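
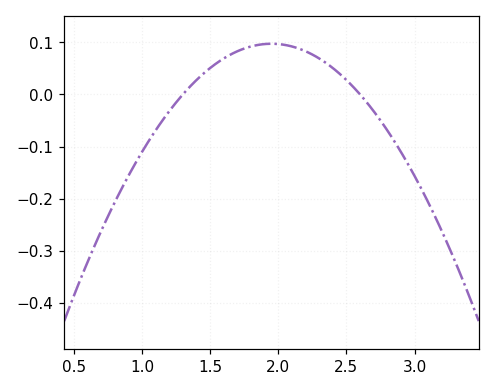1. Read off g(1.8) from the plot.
0.092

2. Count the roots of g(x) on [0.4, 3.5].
2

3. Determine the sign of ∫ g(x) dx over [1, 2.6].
positive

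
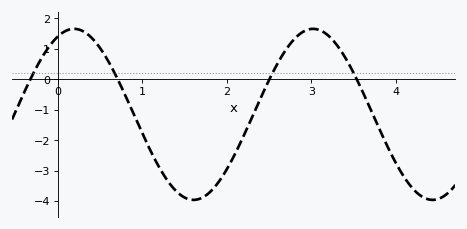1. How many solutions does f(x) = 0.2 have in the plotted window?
4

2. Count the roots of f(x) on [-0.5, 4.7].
4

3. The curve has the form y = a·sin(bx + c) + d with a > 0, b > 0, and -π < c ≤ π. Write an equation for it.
y = 2.81sin(2.2x + 1.2) - 1.15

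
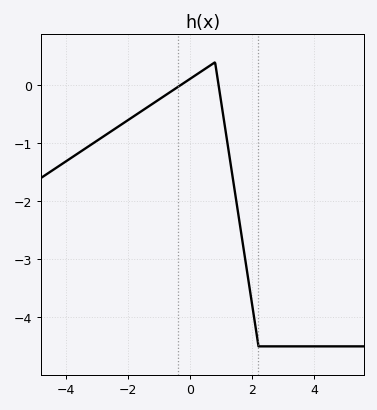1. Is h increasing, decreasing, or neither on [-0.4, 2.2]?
neither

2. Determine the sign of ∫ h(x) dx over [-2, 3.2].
negative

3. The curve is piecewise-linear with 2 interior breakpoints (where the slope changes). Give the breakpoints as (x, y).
(0.8, 0.4); (2.2, -4.5)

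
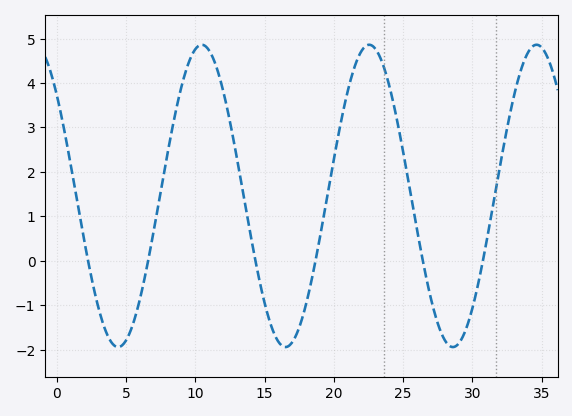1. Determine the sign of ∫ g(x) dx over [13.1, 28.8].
positive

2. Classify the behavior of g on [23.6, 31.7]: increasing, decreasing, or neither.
neither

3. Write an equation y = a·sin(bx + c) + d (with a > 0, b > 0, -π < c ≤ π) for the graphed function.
y = 3.4sin(0.52x + 2.4) + 1.46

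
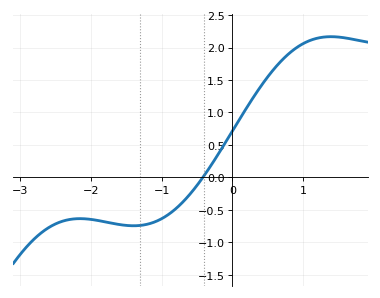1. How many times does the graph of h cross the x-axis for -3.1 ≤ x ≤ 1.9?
1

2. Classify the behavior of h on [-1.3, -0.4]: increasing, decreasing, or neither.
increasing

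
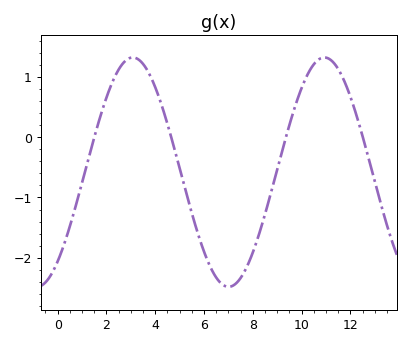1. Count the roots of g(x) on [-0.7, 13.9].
4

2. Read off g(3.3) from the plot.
1.29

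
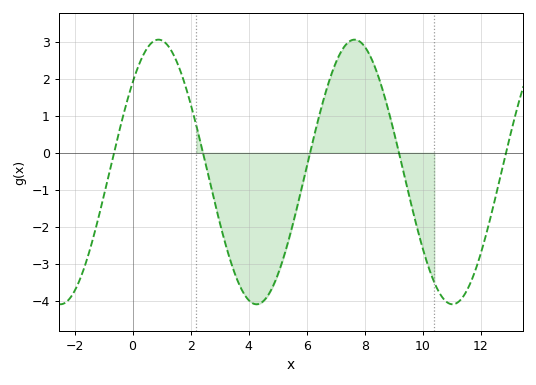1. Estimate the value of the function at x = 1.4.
2.7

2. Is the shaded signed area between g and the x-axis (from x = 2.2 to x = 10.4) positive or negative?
negative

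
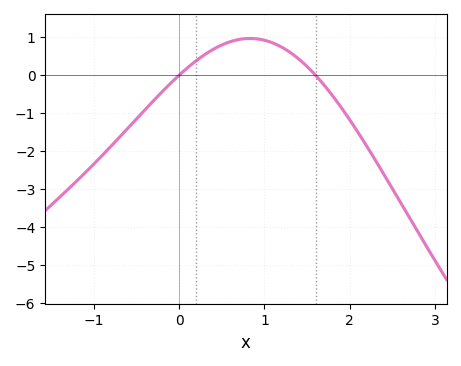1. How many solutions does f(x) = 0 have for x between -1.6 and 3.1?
2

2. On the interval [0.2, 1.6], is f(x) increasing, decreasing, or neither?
neither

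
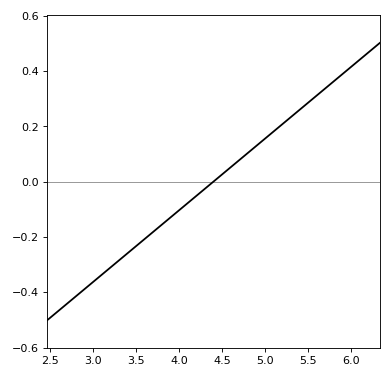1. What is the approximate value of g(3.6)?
-0.2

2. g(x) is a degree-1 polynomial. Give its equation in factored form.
y = 0.26(x - 4.4)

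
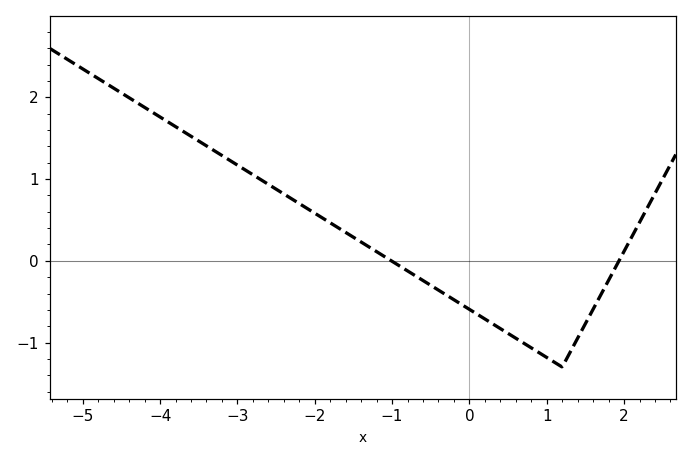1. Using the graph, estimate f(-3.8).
1.64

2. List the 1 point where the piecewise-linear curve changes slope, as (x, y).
(1.2, -1.3)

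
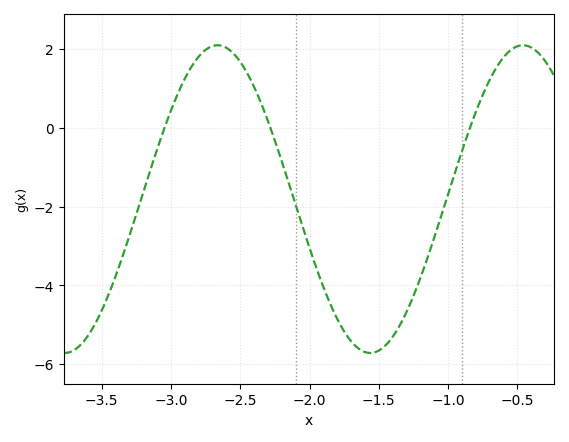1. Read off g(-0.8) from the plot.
0.4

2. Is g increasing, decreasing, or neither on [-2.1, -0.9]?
neither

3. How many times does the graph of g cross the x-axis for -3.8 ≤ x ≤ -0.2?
3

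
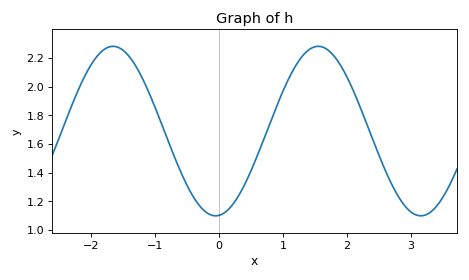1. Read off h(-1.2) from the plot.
2.06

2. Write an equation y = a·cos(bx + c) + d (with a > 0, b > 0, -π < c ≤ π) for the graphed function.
y = 0.59cos(1.96x - 3.04) + 1.69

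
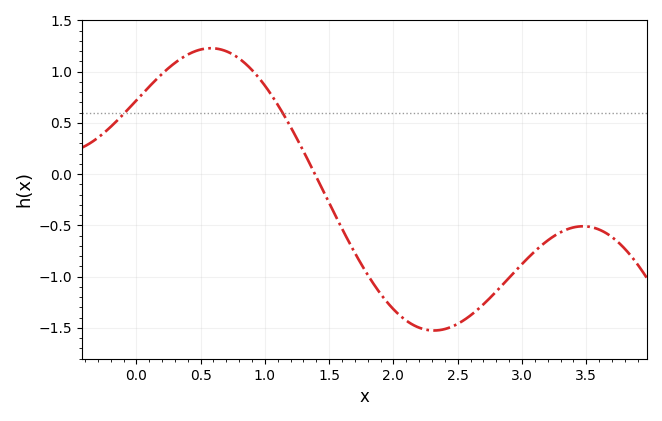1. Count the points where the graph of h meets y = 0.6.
2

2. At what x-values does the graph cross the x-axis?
1.39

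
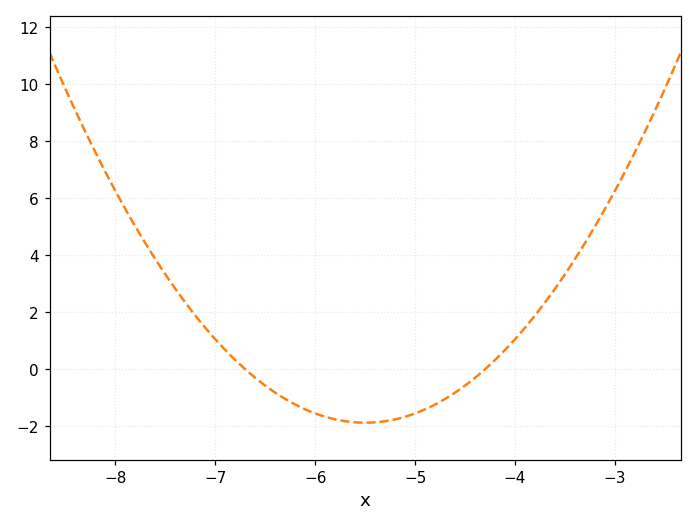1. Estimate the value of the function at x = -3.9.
1.4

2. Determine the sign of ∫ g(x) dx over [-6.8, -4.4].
negative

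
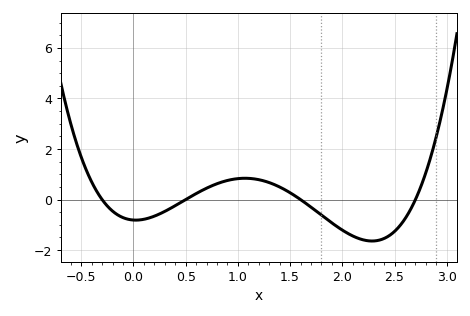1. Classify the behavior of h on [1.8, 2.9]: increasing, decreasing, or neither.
neither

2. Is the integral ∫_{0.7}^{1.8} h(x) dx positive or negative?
positive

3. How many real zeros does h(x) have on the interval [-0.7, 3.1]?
4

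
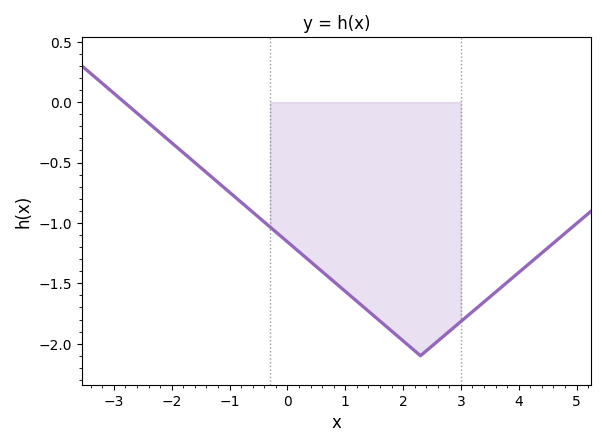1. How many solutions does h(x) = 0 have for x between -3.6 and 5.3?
1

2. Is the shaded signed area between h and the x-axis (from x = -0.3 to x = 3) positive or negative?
negative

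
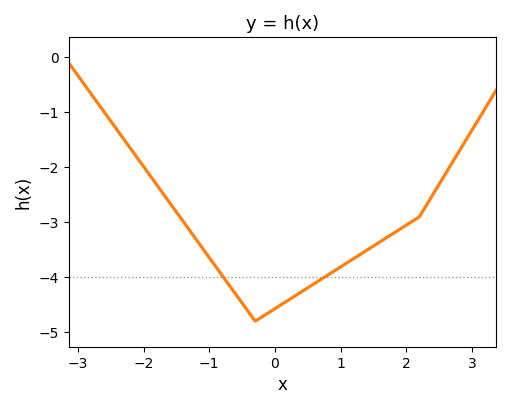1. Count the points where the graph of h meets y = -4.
2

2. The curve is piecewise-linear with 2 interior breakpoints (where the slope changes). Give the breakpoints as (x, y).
(-0.3, -4.8); (2.2, -2.9)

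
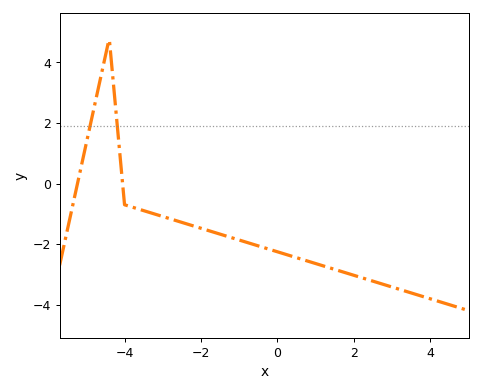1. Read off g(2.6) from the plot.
-3.26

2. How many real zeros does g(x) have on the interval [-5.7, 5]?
2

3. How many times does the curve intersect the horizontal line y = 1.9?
2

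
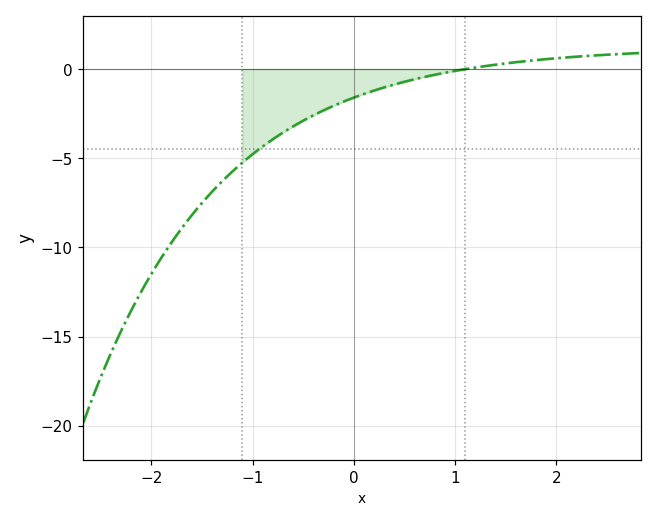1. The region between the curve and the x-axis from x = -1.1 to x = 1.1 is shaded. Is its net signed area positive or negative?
negative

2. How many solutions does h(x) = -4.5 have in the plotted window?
1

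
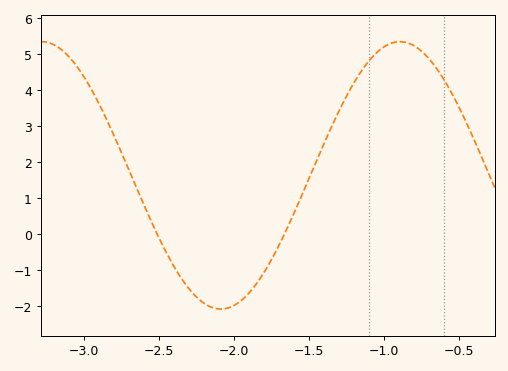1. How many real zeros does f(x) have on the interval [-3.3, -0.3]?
2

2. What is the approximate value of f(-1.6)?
0.578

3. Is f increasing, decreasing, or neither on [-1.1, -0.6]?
neither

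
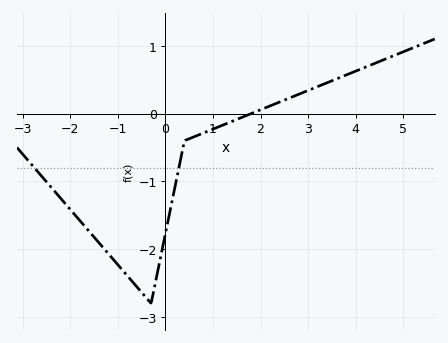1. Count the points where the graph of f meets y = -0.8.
2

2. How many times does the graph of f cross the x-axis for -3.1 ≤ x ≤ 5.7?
1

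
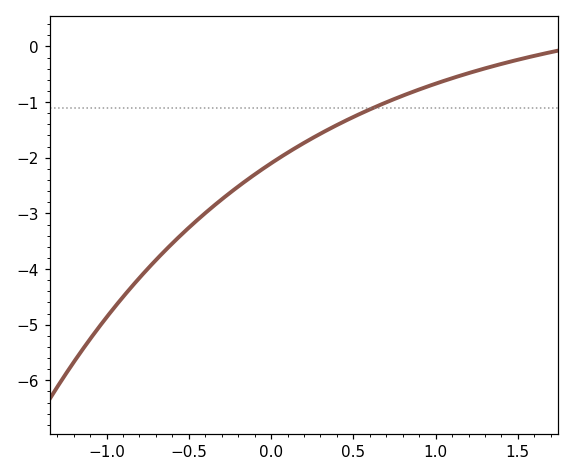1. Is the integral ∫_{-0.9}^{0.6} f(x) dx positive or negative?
negative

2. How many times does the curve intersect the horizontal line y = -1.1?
1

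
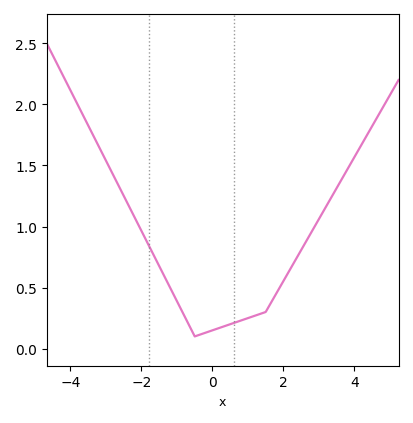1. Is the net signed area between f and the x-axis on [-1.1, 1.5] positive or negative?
positive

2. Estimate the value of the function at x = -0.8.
0.273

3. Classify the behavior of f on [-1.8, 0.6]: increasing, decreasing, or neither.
neither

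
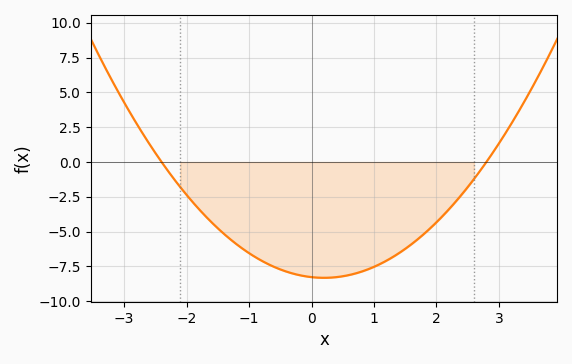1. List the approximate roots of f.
-2.4, 2.8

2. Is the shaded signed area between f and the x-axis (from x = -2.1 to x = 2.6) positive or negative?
negative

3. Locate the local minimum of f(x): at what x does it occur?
0.2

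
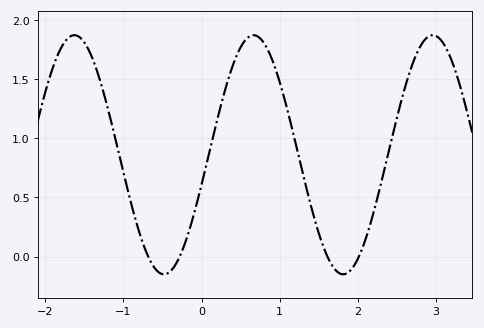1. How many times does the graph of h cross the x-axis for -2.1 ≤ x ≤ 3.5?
4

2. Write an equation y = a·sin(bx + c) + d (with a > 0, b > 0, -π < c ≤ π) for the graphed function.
y = 1.01sin(2.7x - 0.25) + 0.86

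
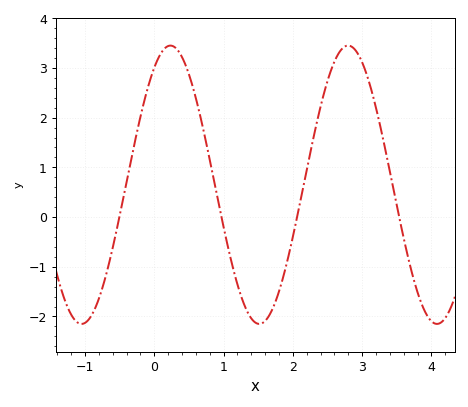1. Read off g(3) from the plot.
3.11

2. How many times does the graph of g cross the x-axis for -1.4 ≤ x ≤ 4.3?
4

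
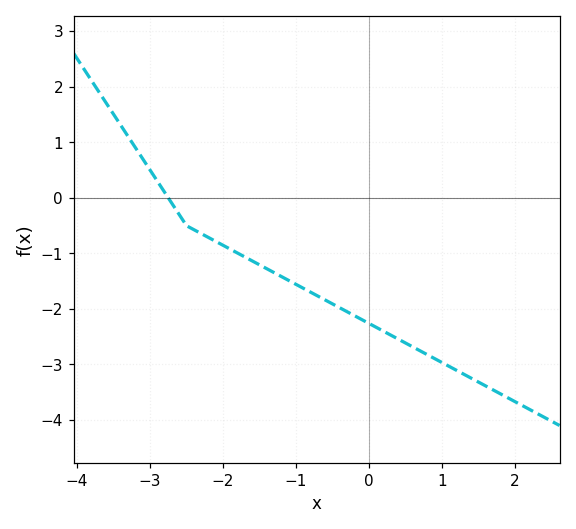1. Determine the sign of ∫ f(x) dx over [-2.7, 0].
negative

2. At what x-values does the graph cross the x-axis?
-2.7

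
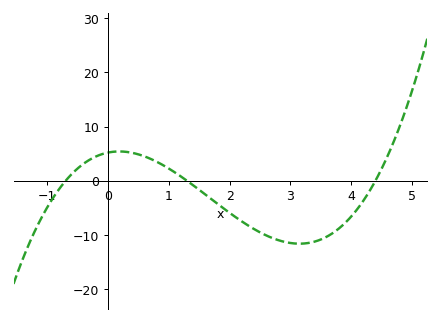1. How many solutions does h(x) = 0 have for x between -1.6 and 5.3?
3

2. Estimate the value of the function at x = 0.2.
5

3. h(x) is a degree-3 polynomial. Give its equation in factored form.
y = 1.3(x + 0.7)(x - 1.3)(x - 4.4)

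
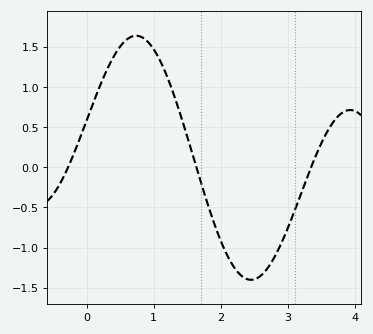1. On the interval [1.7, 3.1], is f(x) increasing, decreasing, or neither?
neither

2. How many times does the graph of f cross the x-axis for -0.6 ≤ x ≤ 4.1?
3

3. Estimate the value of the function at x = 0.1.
0.8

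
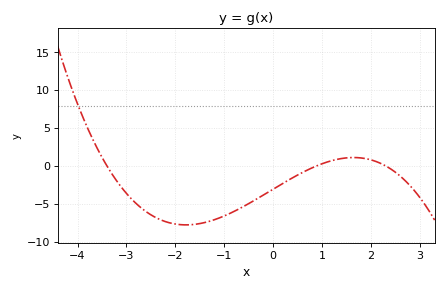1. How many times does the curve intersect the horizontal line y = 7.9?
1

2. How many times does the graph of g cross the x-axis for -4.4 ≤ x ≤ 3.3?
3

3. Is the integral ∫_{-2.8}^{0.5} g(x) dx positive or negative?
negative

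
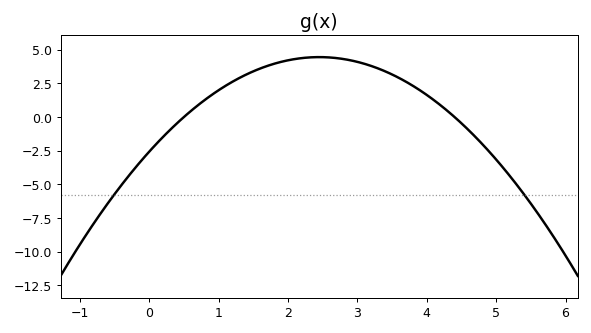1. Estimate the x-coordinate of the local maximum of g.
2.45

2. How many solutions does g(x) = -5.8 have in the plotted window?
2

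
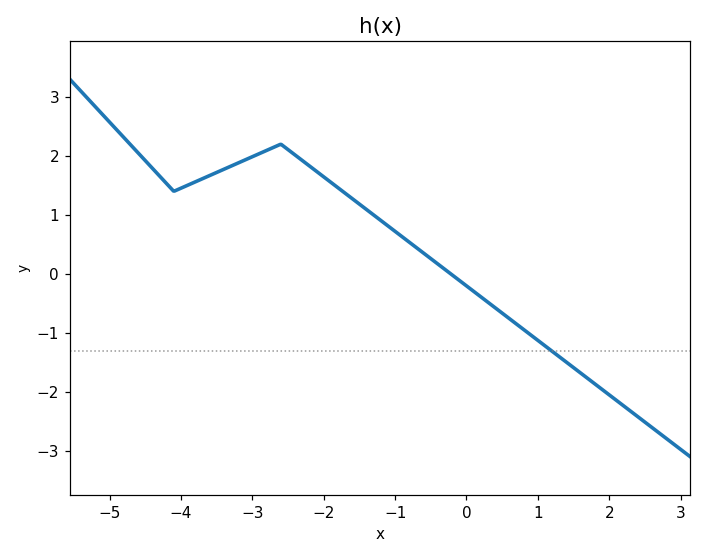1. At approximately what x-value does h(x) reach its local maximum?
-2.6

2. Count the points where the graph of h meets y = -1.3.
1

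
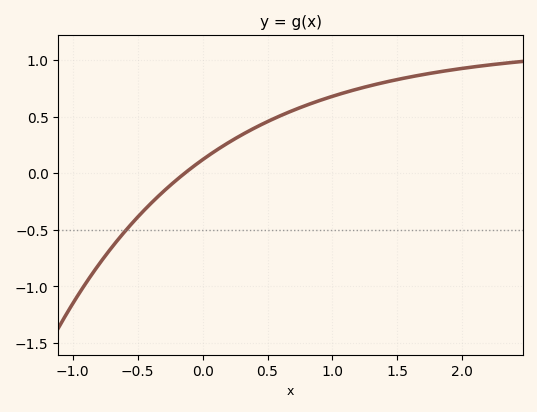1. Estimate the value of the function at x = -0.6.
-0.516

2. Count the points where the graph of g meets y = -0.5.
1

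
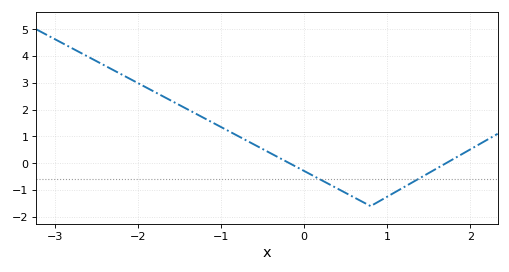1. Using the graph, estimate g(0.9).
-1.4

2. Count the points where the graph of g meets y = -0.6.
2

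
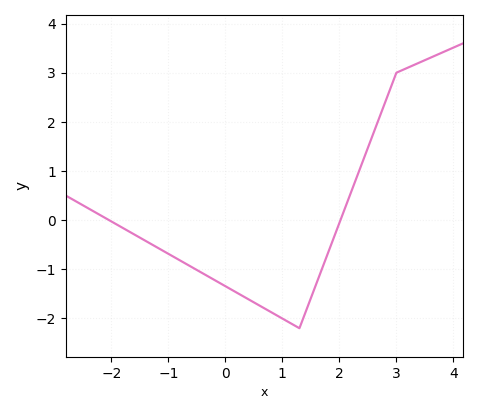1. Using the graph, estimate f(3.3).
3.15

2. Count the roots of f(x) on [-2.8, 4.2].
2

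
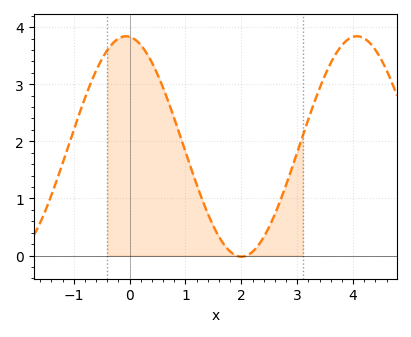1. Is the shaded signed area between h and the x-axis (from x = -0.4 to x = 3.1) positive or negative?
positive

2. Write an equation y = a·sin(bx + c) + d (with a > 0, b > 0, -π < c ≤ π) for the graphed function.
y = 1.93sin(1.5x + 1.7) + 1.91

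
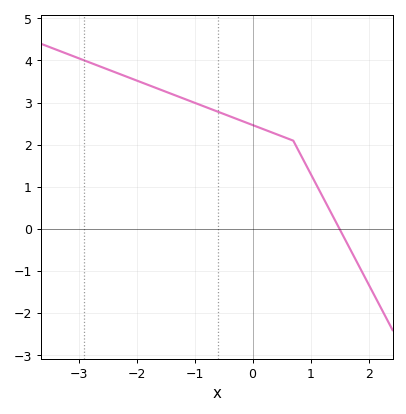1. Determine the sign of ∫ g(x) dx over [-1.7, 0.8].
positive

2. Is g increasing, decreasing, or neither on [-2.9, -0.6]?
decreasing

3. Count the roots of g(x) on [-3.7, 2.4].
1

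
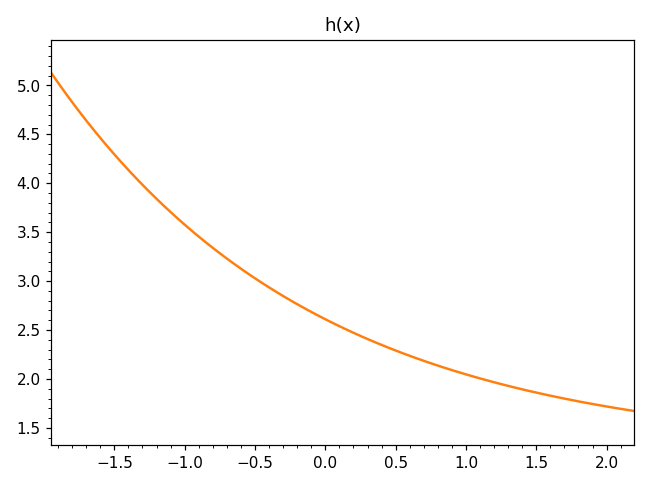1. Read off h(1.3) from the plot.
1.93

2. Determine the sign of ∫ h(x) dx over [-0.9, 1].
positive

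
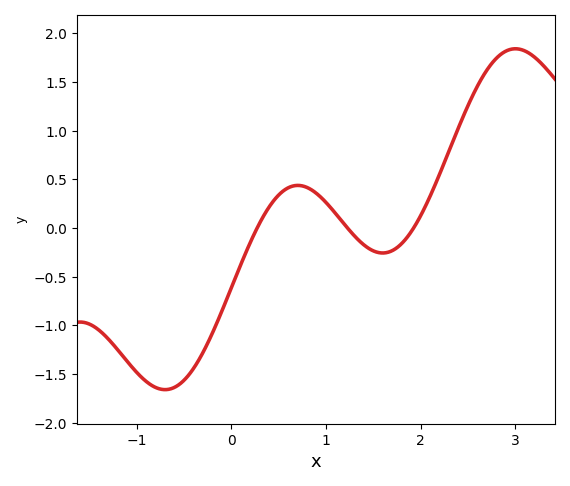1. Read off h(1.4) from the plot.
-0.171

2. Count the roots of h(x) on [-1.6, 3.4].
3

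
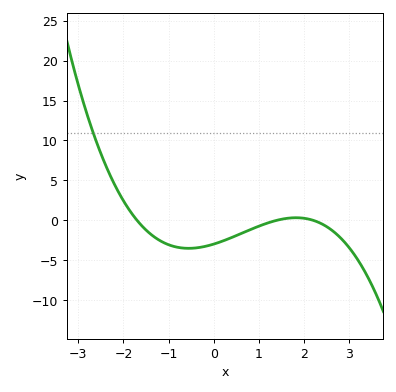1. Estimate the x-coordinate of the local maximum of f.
1.8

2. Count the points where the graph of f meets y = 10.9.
1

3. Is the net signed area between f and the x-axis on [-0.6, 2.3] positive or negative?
negative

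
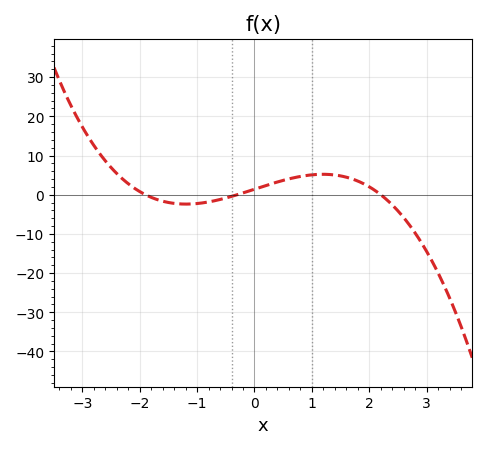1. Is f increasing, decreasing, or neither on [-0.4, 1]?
increasing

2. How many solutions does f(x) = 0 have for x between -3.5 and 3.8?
3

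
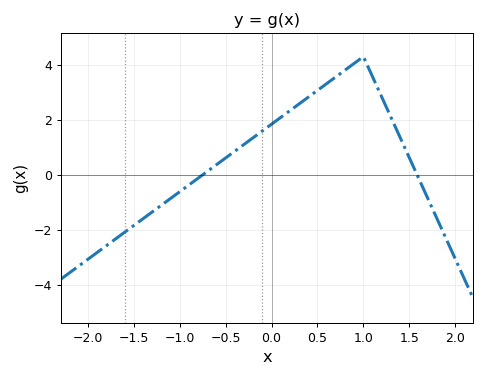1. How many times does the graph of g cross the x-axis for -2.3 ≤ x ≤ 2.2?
2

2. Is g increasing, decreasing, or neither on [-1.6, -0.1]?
increasing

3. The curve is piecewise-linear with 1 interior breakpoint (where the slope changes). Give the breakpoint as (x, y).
(1, 4.3)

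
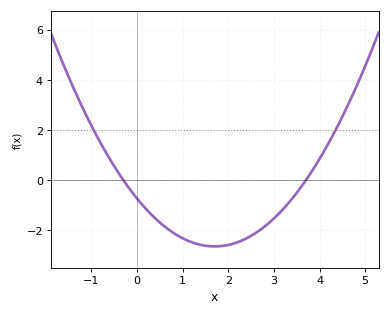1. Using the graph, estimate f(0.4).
-1.52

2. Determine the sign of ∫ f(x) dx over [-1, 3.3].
negative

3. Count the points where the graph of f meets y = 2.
2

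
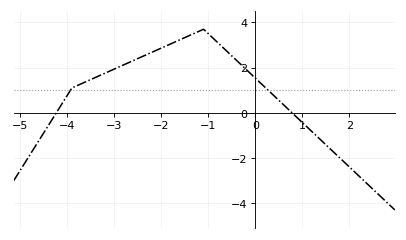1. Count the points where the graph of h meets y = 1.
2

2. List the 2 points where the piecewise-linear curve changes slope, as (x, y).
(-3.9, 1.1); (-1.1, 3.7)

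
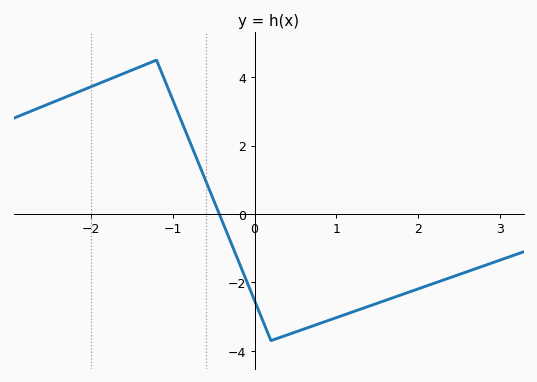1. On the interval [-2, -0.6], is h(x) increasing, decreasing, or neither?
neither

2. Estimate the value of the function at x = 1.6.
-2.52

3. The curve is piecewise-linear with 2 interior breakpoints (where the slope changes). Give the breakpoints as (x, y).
(-1.2, 4.5); (0.2, -3.7)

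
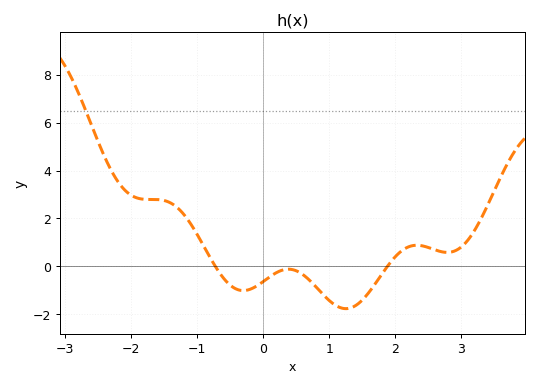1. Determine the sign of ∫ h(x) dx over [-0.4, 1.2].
negative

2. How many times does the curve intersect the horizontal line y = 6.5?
1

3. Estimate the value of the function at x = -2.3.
4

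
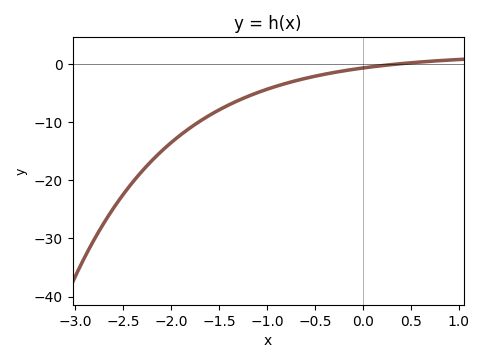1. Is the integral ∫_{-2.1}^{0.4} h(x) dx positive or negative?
negative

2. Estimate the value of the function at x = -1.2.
-5.57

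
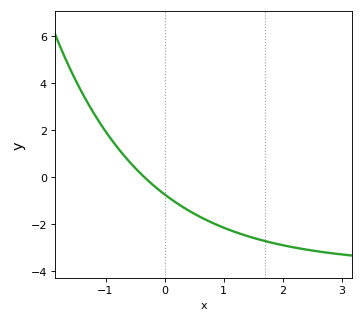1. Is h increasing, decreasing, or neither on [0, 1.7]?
decreasing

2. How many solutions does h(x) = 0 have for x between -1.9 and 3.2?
1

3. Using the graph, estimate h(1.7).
-2.8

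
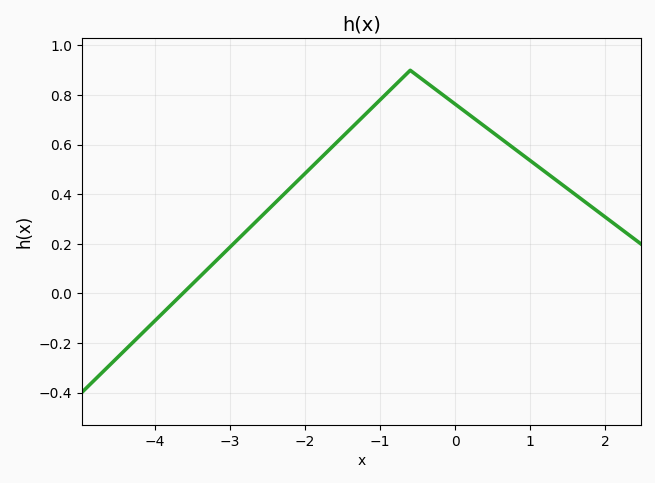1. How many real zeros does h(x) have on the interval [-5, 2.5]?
1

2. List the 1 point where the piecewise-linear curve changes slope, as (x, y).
(-0.6, 0.9)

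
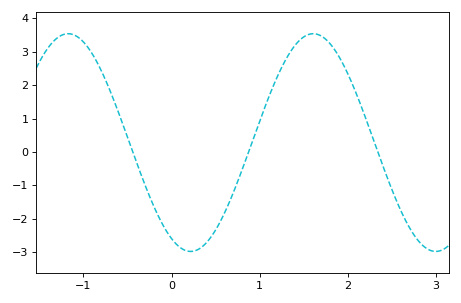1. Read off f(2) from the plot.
2.3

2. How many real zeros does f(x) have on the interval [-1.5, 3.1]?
3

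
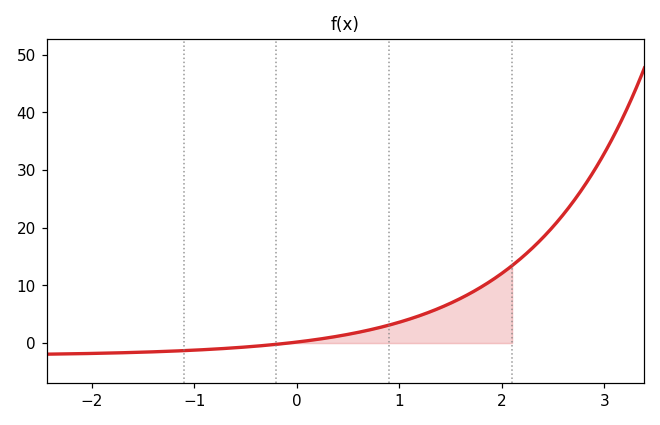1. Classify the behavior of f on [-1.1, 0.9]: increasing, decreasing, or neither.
increasing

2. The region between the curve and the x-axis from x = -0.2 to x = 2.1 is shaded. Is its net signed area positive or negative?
positive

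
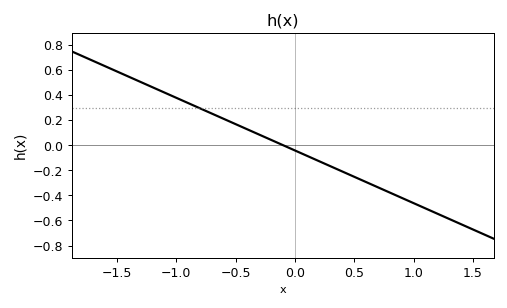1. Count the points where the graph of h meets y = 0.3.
1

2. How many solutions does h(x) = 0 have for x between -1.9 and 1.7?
1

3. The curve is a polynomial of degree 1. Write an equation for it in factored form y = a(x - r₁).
y = -0.42(x + 0.1)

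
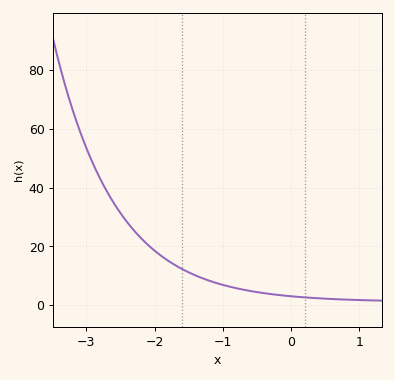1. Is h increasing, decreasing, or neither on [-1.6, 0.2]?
decreasing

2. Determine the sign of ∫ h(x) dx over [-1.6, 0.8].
positive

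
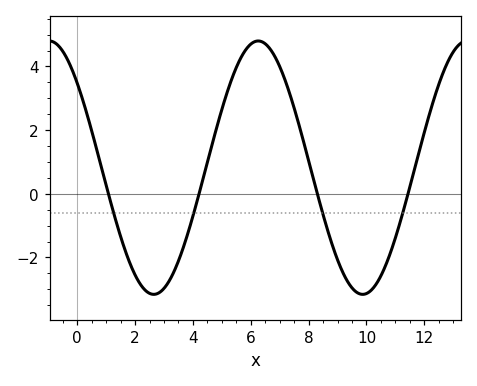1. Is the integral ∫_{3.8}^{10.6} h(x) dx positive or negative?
positive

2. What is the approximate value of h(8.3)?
0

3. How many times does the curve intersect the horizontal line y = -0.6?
4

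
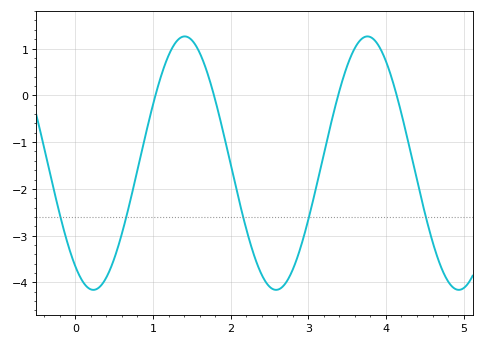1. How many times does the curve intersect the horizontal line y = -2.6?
5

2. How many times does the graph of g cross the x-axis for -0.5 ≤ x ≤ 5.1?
4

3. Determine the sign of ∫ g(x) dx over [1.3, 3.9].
negative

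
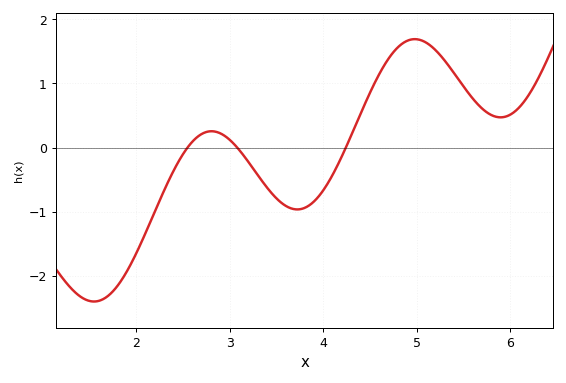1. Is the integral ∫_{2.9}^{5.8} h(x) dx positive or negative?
positive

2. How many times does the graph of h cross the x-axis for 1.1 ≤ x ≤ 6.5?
3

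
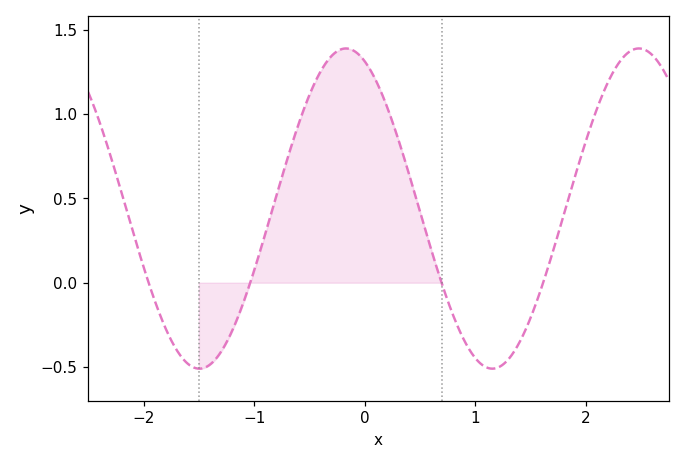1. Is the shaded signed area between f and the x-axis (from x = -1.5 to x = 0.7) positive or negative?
positive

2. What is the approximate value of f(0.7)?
0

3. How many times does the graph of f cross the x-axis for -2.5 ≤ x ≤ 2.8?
4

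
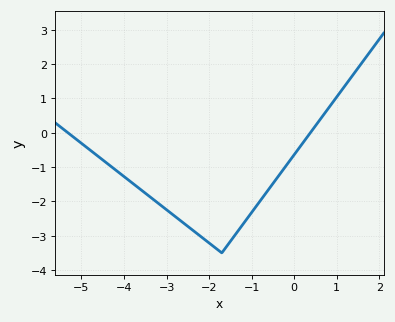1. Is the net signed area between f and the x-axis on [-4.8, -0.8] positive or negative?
negative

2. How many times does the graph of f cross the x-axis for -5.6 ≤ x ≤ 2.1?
2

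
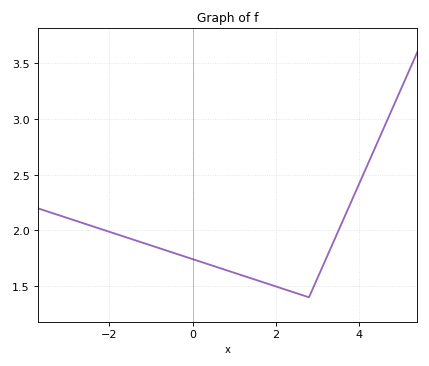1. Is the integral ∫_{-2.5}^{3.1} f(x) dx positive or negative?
positive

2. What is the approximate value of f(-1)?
1.87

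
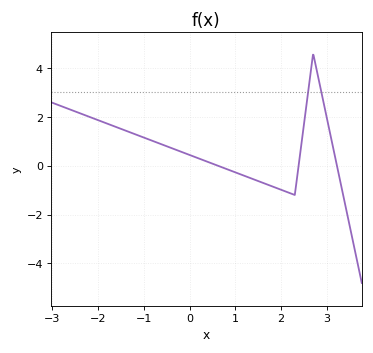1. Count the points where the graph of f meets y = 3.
2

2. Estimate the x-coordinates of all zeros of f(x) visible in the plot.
0.616, 2.38, 3.22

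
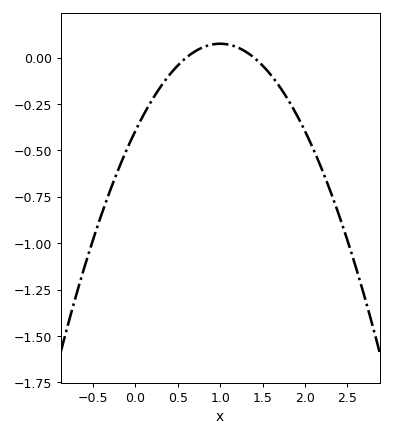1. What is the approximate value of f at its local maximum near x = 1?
0.075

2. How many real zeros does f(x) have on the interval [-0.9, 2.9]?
2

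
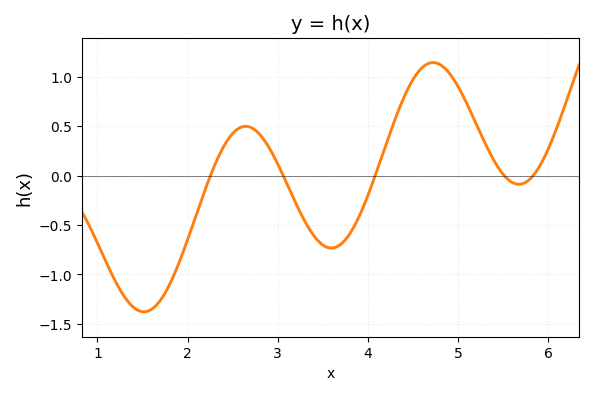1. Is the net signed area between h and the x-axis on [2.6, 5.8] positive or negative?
positive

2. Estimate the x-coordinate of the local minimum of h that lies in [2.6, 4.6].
3.6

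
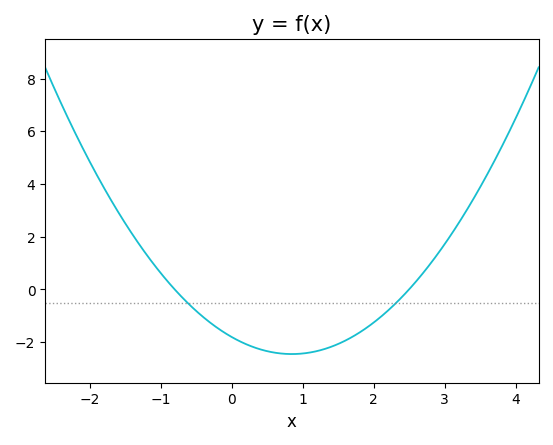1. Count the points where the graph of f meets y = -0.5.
2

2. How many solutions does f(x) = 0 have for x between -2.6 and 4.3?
2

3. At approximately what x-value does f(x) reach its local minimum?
0.85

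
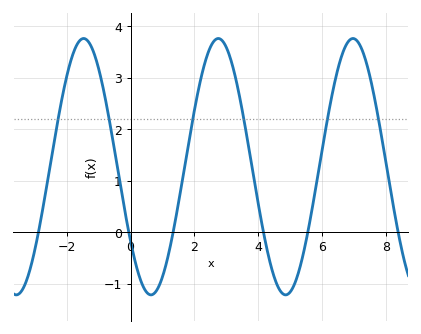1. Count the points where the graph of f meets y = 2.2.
6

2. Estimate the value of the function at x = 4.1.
0.2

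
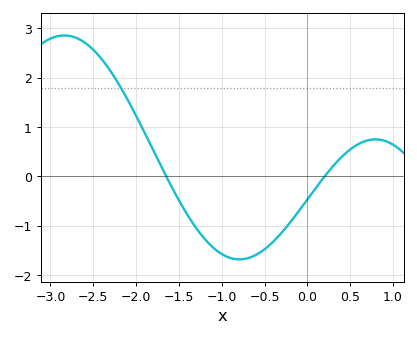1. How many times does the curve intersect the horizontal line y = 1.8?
1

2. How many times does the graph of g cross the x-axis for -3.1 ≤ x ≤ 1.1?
2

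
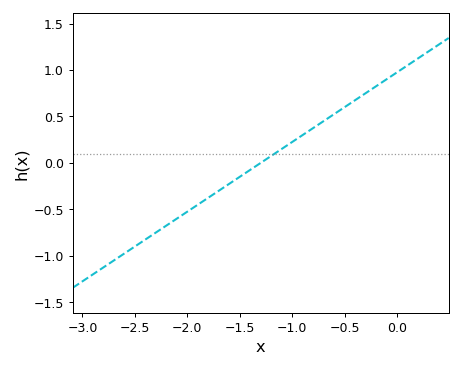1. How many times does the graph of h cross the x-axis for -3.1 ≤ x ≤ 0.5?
1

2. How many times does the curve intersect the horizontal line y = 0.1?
1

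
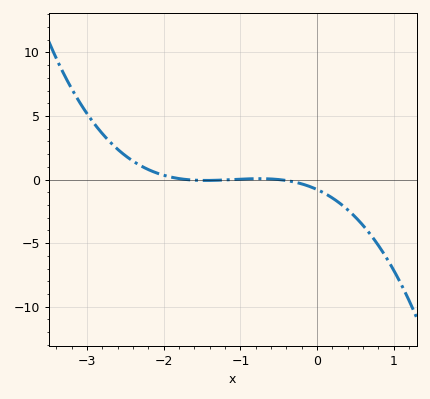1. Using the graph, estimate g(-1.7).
0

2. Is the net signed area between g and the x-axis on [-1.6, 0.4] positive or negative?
negative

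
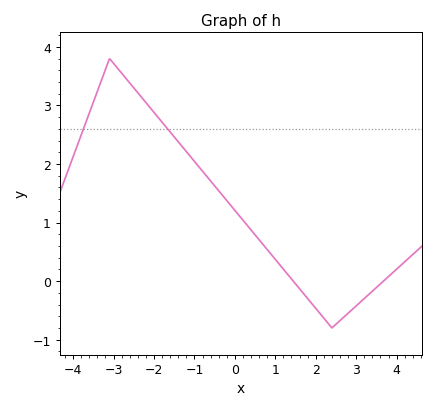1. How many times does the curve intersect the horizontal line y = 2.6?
2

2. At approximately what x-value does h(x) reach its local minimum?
2.4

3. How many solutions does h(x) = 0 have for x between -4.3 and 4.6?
2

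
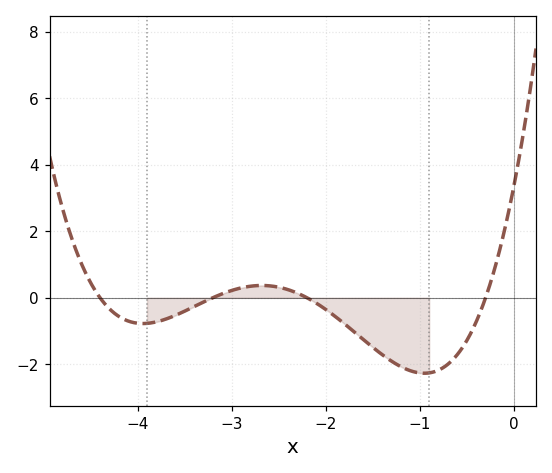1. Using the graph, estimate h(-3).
0.2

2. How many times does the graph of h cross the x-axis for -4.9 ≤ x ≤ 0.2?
4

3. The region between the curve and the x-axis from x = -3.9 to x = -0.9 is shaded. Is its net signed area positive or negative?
negative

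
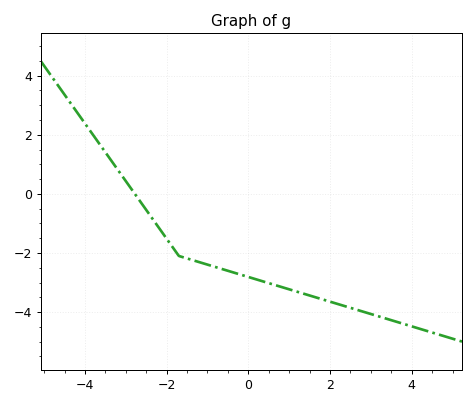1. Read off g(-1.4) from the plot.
-2.23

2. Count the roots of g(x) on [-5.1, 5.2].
1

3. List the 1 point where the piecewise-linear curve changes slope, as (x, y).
(-1.7, -2.1)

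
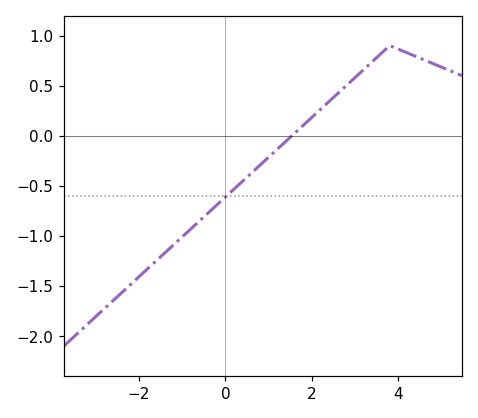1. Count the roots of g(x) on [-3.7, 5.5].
1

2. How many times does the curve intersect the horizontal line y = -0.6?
1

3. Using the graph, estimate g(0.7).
-0.335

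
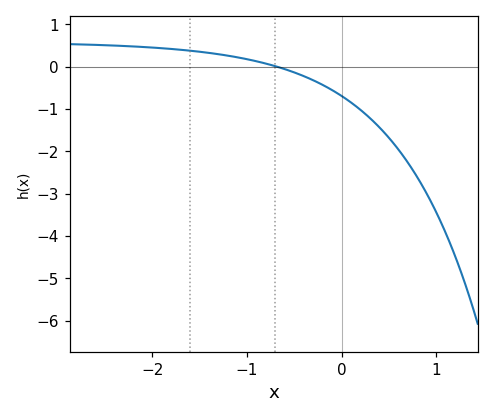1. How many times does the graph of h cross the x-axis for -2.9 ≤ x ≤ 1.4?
1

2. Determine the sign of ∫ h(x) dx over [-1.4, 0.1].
negative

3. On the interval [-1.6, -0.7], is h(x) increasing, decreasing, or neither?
decreasing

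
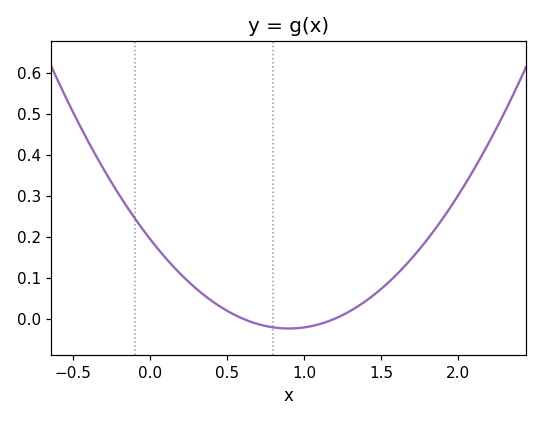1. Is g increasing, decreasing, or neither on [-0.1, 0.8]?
decreasing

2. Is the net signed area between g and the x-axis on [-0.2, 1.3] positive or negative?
positive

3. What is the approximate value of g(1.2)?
0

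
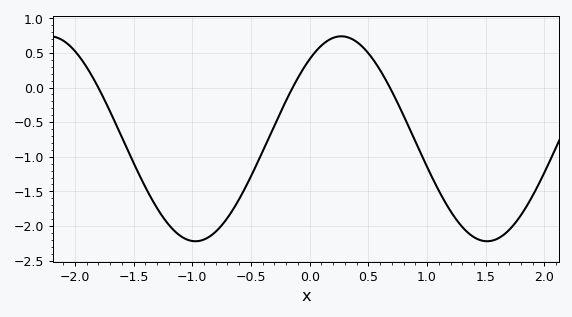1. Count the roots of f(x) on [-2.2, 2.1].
3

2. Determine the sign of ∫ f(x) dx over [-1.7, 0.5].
negative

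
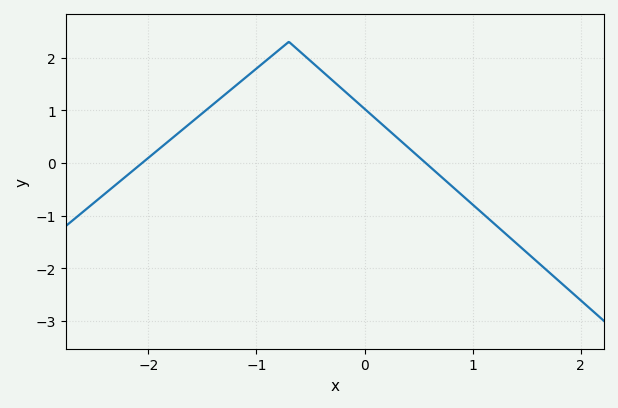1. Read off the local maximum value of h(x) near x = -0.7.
2.3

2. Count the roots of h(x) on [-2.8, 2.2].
2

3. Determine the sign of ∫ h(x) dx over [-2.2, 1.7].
positive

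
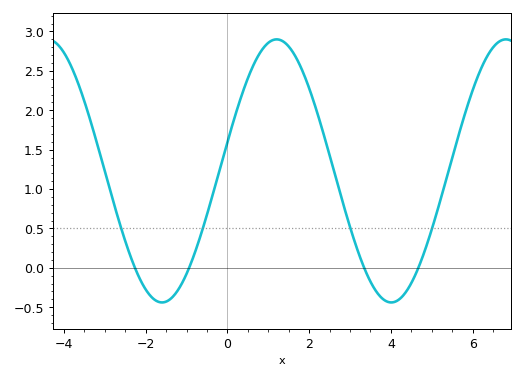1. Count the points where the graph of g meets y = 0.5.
4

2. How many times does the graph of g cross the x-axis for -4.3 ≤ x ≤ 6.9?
4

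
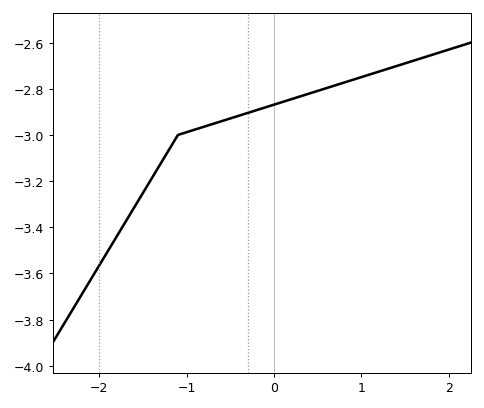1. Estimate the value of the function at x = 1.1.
-2.74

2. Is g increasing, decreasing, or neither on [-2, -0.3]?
increasing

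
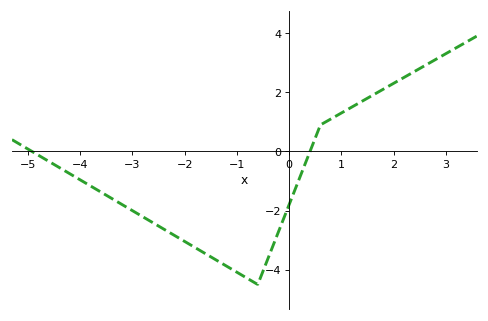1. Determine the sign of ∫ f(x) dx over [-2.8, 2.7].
negative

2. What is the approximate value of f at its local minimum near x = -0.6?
-4.5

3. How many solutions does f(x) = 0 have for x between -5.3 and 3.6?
2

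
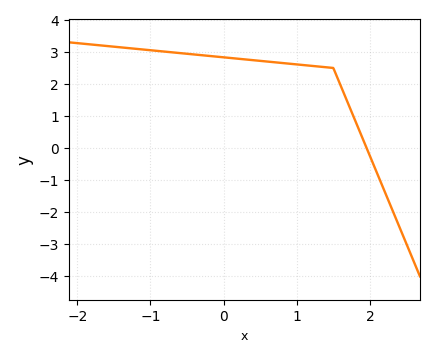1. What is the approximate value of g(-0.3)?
2.9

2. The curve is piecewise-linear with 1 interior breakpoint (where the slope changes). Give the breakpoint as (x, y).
(1.5, 2.5)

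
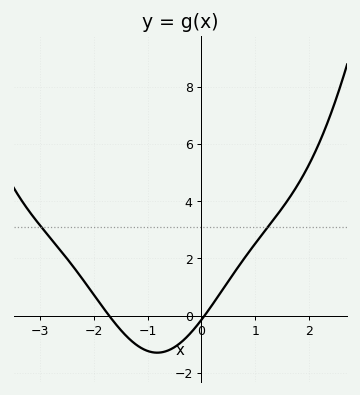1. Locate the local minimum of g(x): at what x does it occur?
-0.823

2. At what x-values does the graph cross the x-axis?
-1.71, 0.056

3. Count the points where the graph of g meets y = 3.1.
2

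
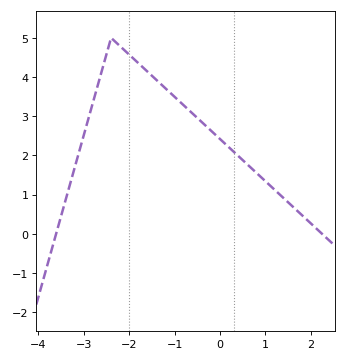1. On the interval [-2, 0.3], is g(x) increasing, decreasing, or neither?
decreasing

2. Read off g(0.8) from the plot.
1.56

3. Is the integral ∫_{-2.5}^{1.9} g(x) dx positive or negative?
positive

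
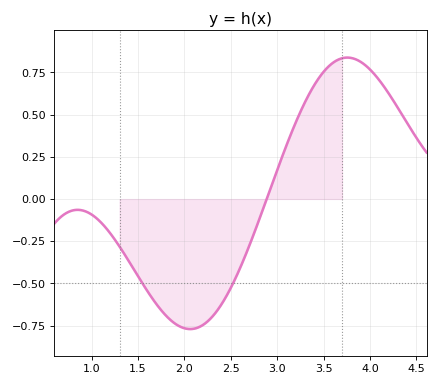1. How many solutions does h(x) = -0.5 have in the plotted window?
2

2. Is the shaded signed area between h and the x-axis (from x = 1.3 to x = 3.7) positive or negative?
negative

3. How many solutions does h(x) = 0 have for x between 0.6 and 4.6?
1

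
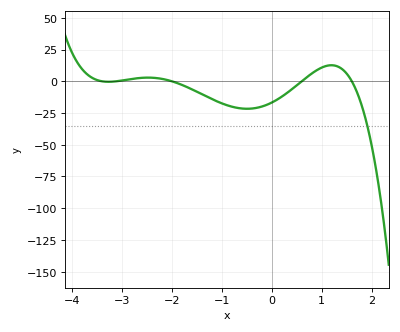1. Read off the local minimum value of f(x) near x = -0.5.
-20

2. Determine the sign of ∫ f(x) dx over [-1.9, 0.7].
negative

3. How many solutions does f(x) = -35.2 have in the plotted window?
1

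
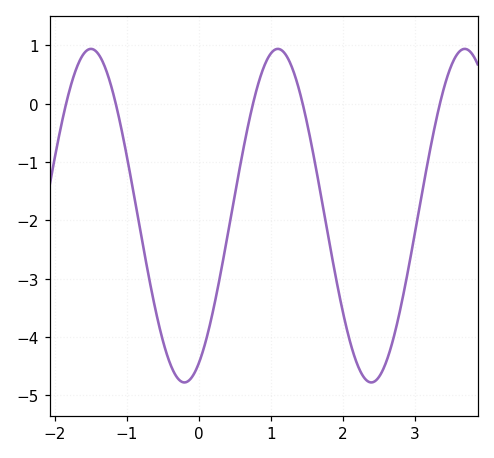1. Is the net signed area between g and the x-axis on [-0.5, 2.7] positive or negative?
negative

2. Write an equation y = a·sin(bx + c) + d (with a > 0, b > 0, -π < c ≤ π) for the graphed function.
y = 2.86sin(2.4x - 1.1) - 1.92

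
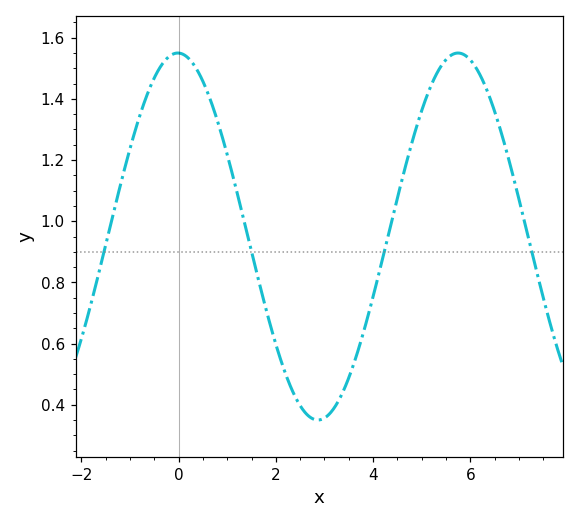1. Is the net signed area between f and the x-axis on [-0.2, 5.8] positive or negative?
positive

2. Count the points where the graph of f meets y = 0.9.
4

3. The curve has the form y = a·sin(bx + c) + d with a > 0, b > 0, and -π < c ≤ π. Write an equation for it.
y = 0.6sin(1.1x + 1.6) + 0.95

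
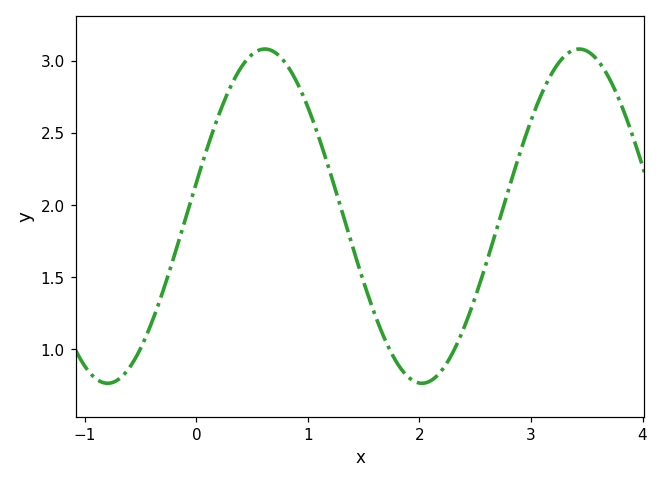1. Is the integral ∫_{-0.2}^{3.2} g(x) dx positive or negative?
positive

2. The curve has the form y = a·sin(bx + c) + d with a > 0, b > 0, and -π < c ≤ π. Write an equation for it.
y = 1.16sin(2.2x + 0.2) + 1.92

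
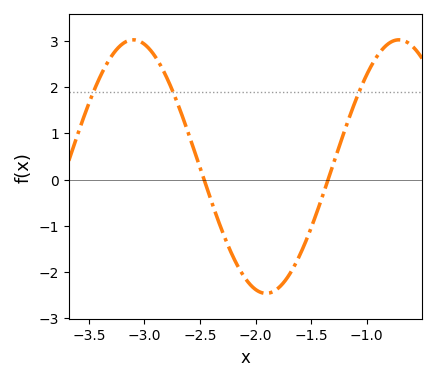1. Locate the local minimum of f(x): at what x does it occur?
-1.91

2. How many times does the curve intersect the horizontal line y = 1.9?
3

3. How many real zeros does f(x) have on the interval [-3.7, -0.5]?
2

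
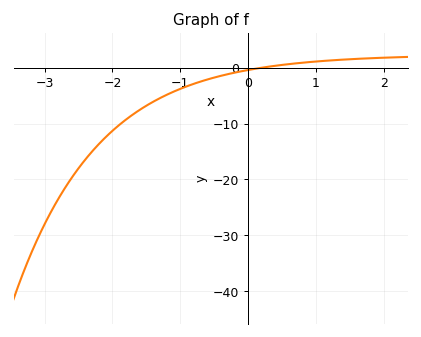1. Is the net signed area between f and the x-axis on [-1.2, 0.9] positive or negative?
negative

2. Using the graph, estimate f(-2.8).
-23.5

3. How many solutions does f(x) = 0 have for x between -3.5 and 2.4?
1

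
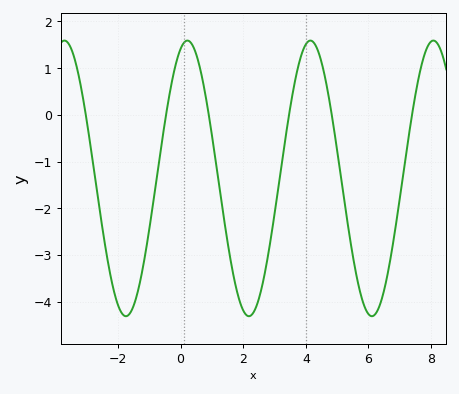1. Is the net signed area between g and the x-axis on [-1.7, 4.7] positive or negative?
negative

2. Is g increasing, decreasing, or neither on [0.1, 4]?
neither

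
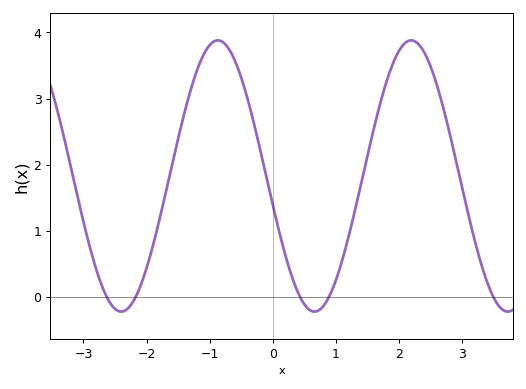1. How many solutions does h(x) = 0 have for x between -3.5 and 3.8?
5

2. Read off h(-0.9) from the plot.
3.88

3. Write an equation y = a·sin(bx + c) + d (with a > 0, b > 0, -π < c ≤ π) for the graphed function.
y = 2.05sin(2.05x - 2.93) + 1.83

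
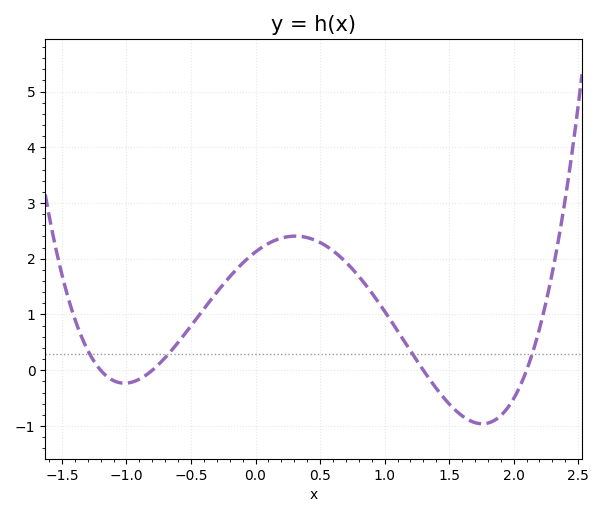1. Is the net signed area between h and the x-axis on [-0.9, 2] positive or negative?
positive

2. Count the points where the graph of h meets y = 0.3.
4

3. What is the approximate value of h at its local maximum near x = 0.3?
2.4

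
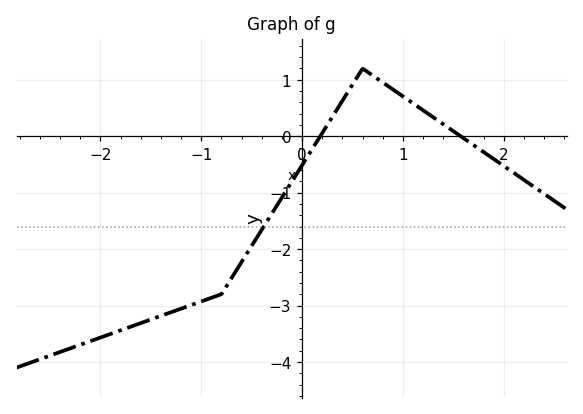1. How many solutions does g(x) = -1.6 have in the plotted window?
1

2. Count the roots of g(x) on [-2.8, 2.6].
2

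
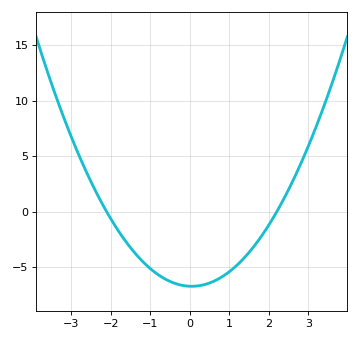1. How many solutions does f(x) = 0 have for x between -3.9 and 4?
2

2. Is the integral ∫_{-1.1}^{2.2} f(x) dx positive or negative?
negative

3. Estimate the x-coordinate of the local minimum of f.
0.05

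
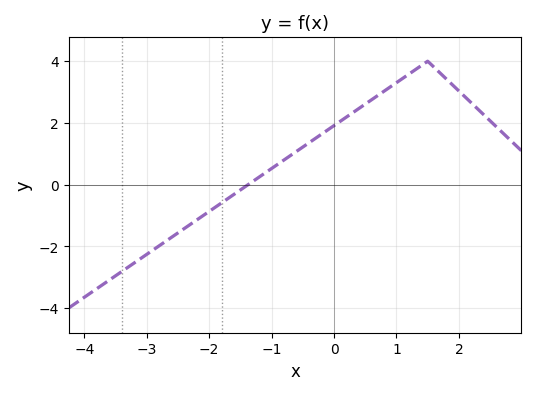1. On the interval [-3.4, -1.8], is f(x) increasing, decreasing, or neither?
increasing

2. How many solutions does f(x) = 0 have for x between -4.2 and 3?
1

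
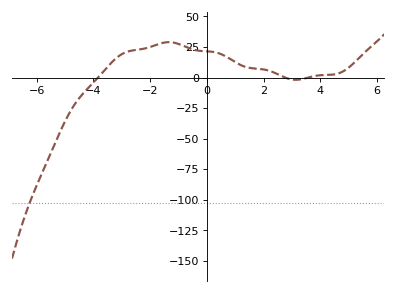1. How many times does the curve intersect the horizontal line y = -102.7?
1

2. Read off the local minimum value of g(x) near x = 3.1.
0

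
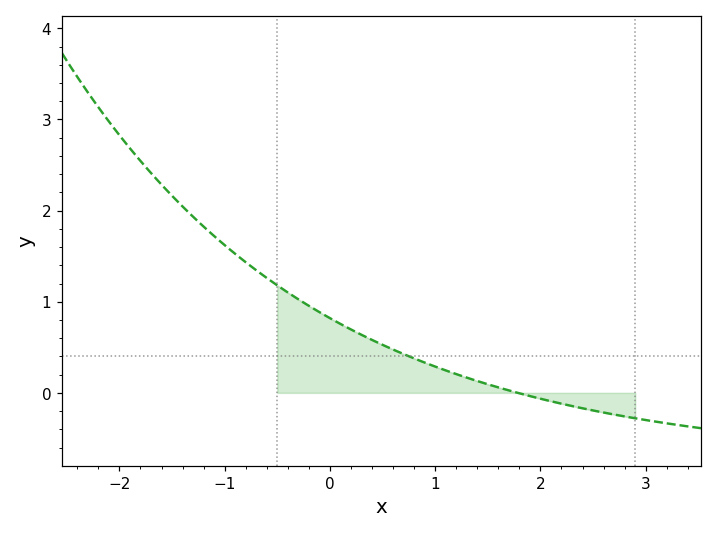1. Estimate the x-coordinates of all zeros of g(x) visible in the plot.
1.8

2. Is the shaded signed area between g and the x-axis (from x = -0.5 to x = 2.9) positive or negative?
positive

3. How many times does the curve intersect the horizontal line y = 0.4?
1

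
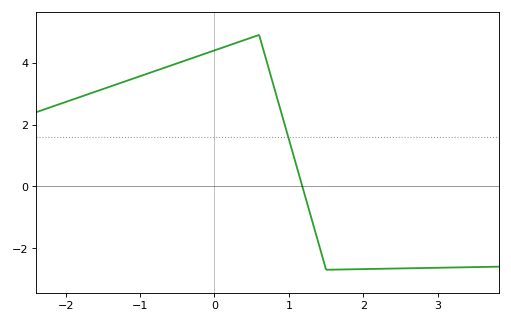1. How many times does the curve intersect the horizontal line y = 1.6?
1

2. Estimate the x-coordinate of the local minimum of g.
1.5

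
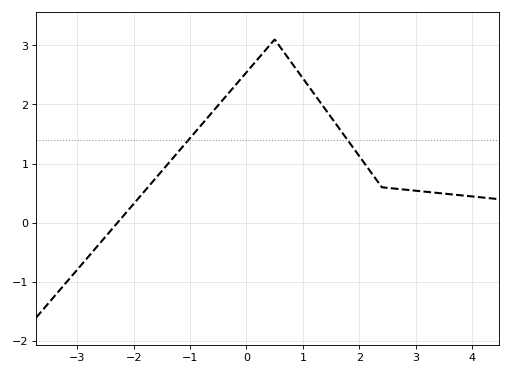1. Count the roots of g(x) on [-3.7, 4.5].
1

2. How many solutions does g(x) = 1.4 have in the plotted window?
2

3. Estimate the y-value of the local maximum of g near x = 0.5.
3.1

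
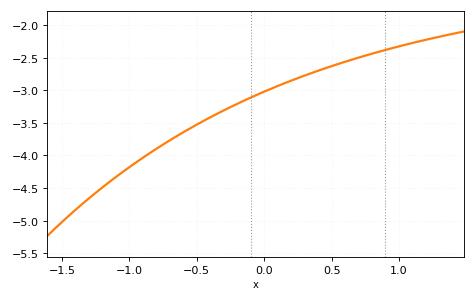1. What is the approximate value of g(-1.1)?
-4.35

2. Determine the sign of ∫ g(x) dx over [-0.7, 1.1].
negative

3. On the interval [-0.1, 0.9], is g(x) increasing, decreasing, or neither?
increasing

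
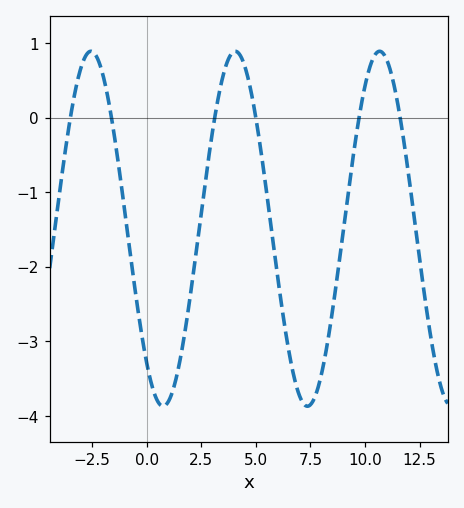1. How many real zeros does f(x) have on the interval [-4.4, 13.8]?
6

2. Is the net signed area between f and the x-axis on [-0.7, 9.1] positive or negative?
negative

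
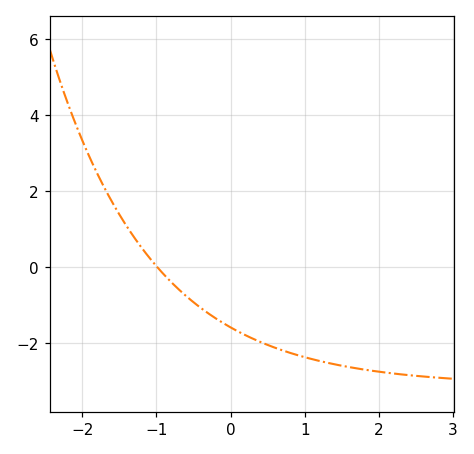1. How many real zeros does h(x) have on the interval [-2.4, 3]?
1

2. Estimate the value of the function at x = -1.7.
2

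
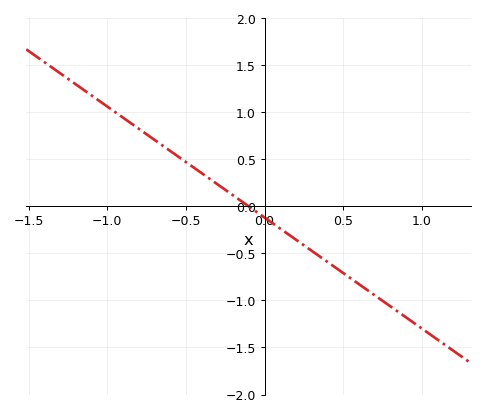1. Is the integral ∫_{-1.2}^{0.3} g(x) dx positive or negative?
positive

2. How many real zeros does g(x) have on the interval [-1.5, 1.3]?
1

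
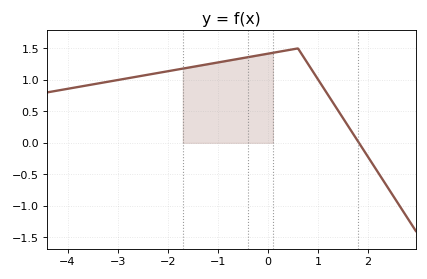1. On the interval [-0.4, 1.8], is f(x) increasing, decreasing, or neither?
neither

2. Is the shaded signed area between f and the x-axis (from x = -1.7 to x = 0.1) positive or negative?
positive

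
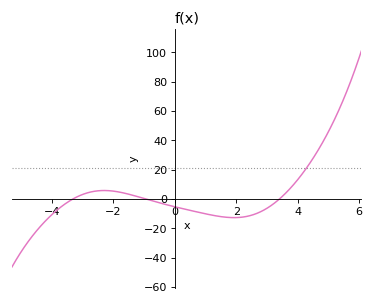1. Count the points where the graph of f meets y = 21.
1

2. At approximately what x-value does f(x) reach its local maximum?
-2.31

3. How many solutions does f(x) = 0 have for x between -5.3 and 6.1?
3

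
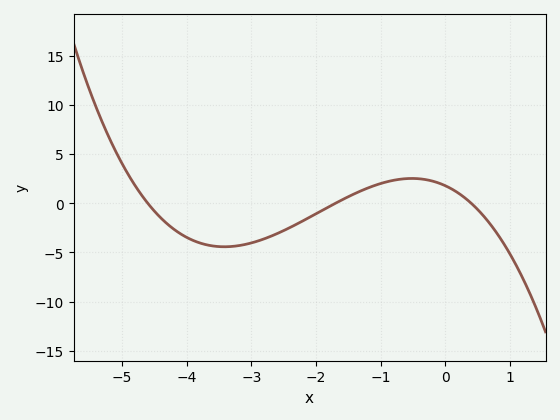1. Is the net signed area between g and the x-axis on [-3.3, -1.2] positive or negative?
negative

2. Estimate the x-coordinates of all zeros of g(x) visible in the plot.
-4.6, -1.7, 0.4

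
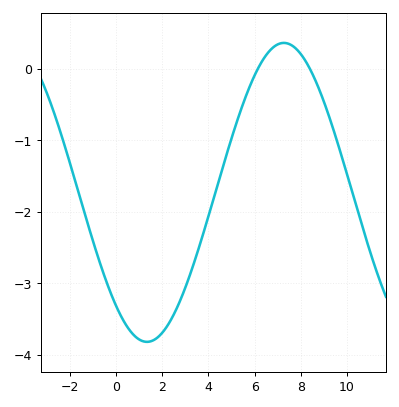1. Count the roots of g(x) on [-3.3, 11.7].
2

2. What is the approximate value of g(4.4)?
-1.62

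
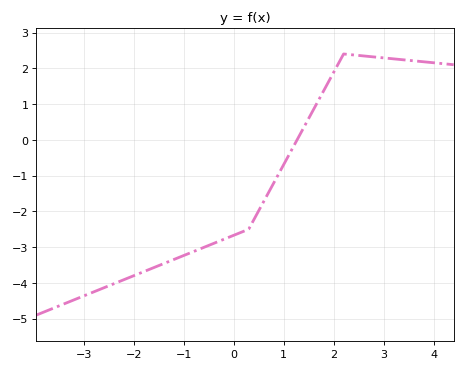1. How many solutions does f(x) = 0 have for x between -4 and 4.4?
1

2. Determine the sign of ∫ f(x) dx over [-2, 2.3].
negative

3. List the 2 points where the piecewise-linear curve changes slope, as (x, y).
(0.3, -2.5); (2.2, 2.4)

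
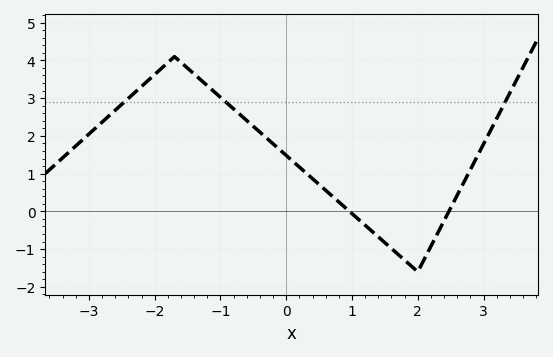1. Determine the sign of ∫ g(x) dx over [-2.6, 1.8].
positive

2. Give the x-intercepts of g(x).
0.961, 2.47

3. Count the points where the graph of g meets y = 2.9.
3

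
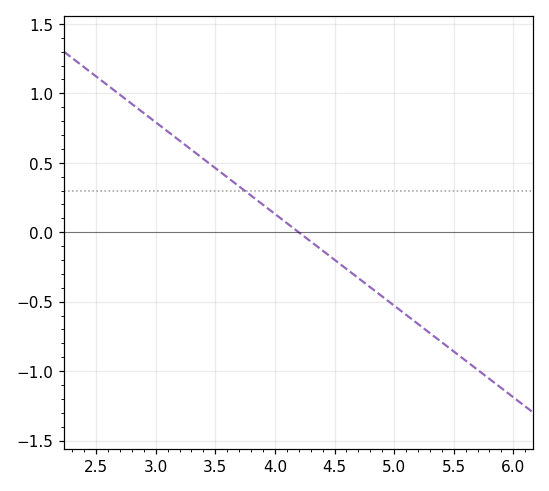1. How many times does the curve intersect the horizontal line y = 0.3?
1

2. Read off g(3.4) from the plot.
0.55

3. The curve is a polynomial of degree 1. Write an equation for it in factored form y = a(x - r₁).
y = -0.66(x - 4.2)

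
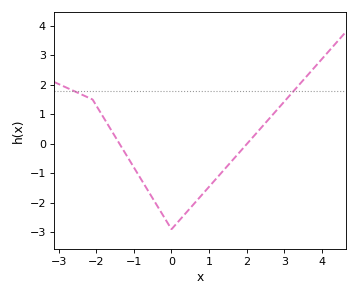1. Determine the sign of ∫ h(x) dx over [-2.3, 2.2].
negative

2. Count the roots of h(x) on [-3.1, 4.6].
2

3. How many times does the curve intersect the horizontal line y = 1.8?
2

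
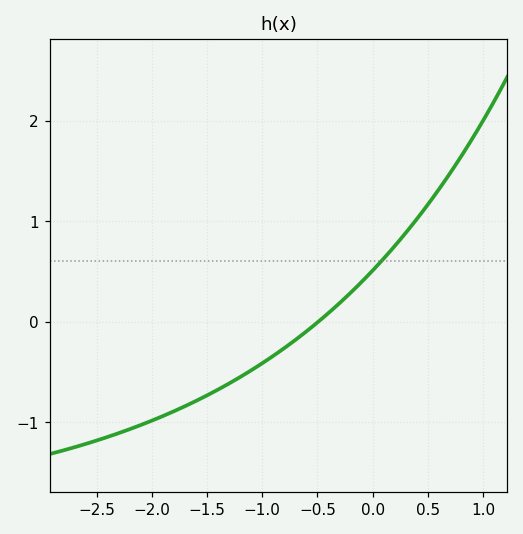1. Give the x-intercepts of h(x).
-0.493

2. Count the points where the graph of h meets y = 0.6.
1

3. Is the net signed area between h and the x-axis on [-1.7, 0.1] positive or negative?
negative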